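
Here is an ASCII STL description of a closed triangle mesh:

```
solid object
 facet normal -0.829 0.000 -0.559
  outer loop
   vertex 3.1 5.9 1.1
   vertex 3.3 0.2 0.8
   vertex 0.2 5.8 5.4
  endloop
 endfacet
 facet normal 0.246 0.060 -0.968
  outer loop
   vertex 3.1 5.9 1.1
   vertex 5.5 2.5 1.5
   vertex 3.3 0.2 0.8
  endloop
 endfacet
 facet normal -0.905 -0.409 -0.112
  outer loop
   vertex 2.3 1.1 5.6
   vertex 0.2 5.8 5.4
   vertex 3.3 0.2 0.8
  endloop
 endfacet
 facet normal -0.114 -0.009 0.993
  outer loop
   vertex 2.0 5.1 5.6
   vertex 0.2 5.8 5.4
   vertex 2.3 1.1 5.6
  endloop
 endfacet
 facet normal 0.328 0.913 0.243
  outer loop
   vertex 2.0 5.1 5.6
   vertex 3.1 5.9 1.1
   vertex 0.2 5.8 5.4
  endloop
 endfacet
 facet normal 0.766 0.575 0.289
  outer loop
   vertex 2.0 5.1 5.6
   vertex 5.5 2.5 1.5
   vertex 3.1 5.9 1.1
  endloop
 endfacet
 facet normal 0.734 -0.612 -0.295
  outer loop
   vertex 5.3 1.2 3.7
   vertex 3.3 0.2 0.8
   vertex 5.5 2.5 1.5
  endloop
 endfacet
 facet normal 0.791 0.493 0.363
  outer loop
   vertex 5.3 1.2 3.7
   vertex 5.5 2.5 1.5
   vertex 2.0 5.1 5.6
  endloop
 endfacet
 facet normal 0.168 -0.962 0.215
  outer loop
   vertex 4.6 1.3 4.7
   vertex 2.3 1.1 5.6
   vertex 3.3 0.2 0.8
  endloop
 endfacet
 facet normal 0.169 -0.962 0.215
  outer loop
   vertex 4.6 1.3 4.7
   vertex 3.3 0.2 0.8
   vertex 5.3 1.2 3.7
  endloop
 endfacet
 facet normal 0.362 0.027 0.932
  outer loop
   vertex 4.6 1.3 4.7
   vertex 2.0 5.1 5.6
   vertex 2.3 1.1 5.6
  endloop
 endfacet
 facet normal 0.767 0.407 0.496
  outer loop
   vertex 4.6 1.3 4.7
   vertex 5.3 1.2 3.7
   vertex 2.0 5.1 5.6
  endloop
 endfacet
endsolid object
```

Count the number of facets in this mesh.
12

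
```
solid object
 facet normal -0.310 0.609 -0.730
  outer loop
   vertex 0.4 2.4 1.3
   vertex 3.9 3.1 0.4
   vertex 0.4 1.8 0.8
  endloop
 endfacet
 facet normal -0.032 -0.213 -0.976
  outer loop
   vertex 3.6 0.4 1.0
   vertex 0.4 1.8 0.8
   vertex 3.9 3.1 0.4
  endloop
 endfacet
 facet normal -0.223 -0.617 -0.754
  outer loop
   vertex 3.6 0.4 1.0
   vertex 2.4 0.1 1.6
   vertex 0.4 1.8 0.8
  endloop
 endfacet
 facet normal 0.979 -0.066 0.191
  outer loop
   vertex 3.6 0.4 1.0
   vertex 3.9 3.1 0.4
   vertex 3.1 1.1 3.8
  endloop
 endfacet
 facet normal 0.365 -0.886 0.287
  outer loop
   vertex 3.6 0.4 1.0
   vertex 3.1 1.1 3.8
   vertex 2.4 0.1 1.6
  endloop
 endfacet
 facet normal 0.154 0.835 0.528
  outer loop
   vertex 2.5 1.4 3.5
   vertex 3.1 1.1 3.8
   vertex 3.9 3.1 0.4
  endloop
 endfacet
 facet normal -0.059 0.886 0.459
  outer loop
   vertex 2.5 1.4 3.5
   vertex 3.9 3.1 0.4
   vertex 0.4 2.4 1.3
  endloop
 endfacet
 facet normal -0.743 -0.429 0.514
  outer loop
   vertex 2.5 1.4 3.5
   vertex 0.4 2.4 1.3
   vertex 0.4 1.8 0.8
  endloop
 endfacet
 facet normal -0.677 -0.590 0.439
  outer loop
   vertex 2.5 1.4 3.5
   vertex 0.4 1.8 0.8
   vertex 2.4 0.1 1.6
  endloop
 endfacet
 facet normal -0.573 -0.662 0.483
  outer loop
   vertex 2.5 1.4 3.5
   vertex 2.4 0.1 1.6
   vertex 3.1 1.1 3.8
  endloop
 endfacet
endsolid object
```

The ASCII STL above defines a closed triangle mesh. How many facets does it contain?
10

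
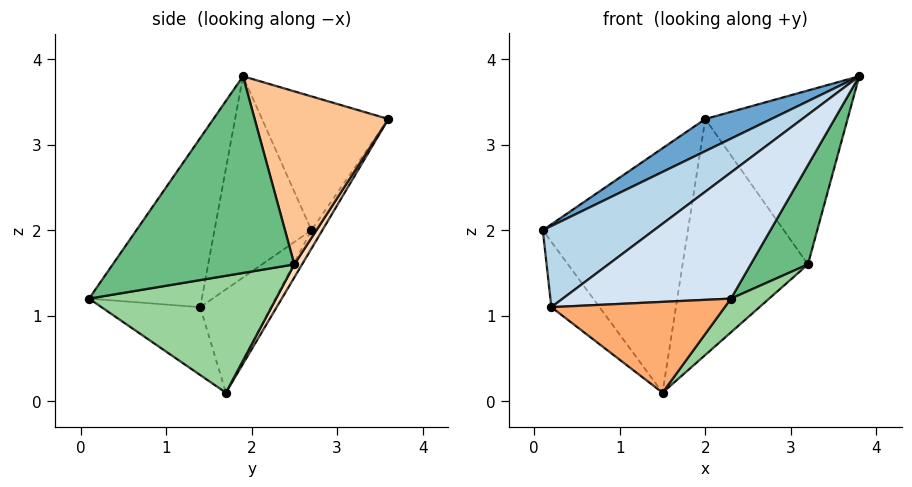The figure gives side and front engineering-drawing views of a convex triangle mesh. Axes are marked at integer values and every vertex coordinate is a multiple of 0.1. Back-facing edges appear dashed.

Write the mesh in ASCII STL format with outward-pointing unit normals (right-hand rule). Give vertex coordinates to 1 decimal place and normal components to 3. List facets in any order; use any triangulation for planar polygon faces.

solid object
 facet normal -0.466 -0.244 0.850
  outer loop
   vertex 2.0 3.6 3.3
   vertex 0.1 2.7 2.0
   vertex 3.8 1.9 3.8
  endloop
 endfacet
 facet normal -0.065 0.862 -0.502
  outer loop
   vertex 2.0 3.6 3.3
   vertex 1.5 1.7 0.1
   vertex 0.1 2.7 2.0
  endloop
 endfacet
 facet normal -0.461 -0.529 0.713
  outer loop
   vertex 0.2 1.4 1.1
   vertex 3.8 1.9 3.8
   vertex 0.1 2.7 2.0
  endloop
 endfacet
 facet normal -0.415 -0.619 0.667
  outer loop
   vertex 0.2 1.4 1.1
   vertex 2.3 0.1 1.2
   vertex 3.8 1.9 3.8
  endloop
 endfacet
 facet normal -0.613 0.418 -0.671
  outer loop
   vertex 0.2 1.4 1.1
   vertex 0.1 2.7 2.0
   vertex 1.5 1.7 0.1
  endloop
 endfacet
 facet normal -0.367 -0.645 -0.671
  outer loop
   vertex 0.2 1.4 1.1
   vertex 1.5 1.7 0.1
   vertex 2.3 0.1 1.2
  endloop
 endfacet
 facet normal 0.685 0.729 0.012
  outer loop
   vertex 3.2 2.5 1.6
   vertex 2.0 3.6 3.3
   vertex 3.8 1.9 3.8
  endloop
 endfacet
 facet normal 0.053 0.855 -0.516
  outer loop
   vertex 3.2 2.5 1.6
   vertex 1.5 1.7 0.1
   vertex 2.0 3.6 3.3
  endloop
 endfacet
 facet normal 0.902 -0.284 -0.324
  outer loop
   vertex 3.2 2.5 1.6
   vertex 3.8 1.9 3.8
   vertex 2.3 0.1 1.2
  endloop
 endfacet
 facet normal 0.692 -0.141 -0.708
  outer loop
   vertex 3.2 2.5 1.6
   vertex 2.3 0.1 1.2
   vertex 1.5 1.7 0.1
  endloop
 endfacet
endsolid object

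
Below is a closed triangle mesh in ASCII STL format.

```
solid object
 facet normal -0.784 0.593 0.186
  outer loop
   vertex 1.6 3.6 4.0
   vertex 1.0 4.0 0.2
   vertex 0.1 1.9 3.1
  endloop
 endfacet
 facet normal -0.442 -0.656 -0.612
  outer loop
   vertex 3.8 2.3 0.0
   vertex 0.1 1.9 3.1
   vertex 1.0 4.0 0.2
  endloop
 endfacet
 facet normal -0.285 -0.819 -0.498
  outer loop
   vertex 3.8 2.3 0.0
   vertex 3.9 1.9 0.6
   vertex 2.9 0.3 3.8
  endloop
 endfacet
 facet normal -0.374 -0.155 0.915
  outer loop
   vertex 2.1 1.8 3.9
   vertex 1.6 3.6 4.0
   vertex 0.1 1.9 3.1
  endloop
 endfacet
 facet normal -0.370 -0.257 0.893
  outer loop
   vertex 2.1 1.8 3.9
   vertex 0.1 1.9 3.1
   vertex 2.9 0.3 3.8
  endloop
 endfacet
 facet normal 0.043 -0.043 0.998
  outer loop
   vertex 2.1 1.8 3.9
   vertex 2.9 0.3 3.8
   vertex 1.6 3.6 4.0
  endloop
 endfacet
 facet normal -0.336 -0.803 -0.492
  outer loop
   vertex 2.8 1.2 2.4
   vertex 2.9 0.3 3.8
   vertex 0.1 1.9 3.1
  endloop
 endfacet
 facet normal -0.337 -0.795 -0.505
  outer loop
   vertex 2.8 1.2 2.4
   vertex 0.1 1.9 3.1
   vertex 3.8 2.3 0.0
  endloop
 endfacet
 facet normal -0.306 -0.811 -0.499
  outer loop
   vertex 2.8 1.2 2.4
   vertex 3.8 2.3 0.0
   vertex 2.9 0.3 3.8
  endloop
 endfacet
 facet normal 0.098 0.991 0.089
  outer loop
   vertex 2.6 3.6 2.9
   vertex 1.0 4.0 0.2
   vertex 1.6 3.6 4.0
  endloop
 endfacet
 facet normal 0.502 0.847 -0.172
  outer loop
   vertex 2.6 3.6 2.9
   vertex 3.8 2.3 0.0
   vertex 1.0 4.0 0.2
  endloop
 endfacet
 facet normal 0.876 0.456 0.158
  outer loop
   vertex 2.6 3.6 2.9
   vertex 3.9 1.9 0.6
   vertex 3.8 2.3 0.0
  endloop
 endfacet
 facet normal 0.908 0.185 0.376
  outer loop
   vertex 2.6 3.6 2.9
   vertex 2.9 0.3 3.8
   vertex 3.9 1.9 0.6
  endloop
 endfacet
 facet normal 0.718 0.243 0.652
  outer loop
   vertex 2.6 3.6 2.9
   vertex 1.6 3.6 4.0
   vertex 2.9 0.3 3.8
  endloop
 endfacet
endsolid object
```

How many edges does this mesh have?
21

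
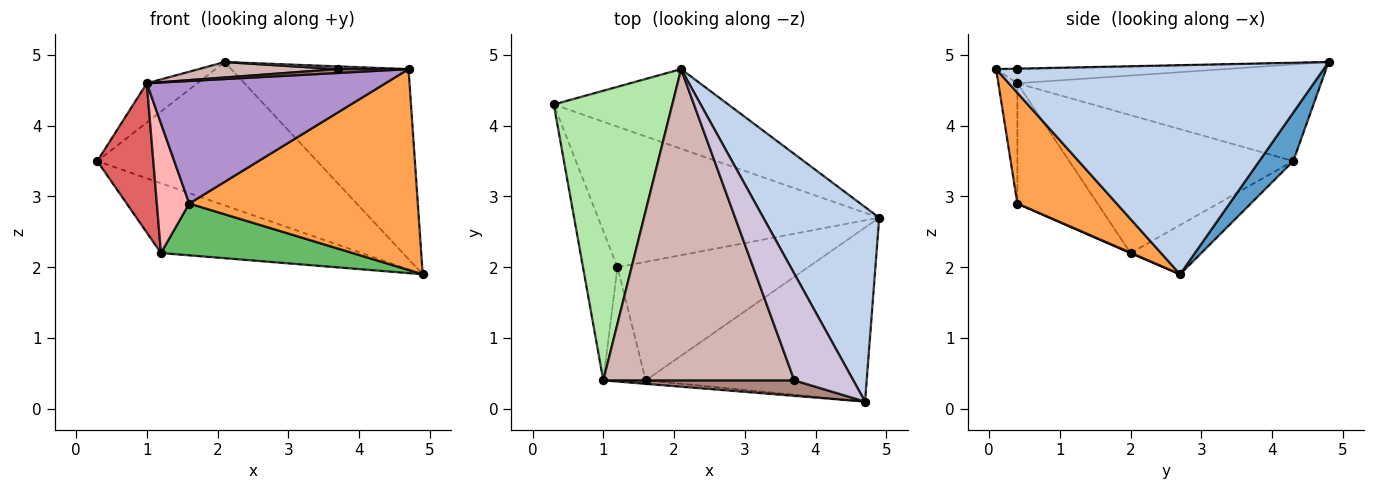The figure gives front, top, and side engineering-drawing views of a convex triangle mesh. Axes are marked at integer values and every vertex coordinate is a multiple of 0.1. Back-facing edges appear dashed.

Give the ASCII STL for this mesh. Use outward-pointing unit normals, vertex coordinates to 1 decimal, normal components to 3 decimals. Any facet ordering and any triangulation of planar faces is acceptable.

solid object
 facet normal 0.134 0.866 -0.481
  outer loop
   vertex 2.1 4.8 4.9
   vertex 4.9 2.7 1.9
   vertex 0.3 4.3 3.5
  endloop
 endfacet
 facet normal 0.790 0.428 0.438
  outer loop
   vertex 2.1 4.8 4.9
   vertex 4.7 0.1 4.8
   vertex 4.9 2.7 1.9
  endloop
 endfacet
 facet normal 0.312 -0.718 -0.622
  outer loop
   vertex 1.6 0.4 2.9
   vertex 4.9 2.7 1.9
   vertex 4.7 0.1 4.8
  endloop
 endfacet
 facet normal -0.155 0.439 -0.885
  outer loop
   vertex 1.2 2.0 2.2
   vertex 0.3 4.3 3.5
   vertex 4.9 2.7 1.9
  endloop
 endfacet
 facet normal 0.001 -0.401 -0.916
  outer loop
   vertex 1.2 2.0 2.2
   vertex 4.9 2.7 1.9
   vertex 1.6 0.4 2.9
  endloop
 endfacet
 facet normal -0.629 0.105 0.771
  outer loop
   vertex 1.0 0.4 4.6
   vertex 2.1 4.8 4.9
   vertex 0.3 4.3 3.5
  endloop
 endfacet
 facet normal -0.943 -0.236 -0.236
  outer loop
   vertex 1.0 0.4 4.6
   vertex 0.3 4.3 3.5
   vertex 1.2 2.0 2.2
  endloop
 endfacet
 facet normal -0.881 -0.356 -0.311
  outer loop
   vertex 1.0 0.4 4.6
   vertex 1.2 2.0 2.2
   vertex 1.6 0.4 2.9
  endloop
 endfacet
 facet normal -0.079 -0.996 -0.028
  outer loop
   vertex 1.0 0.4 4.6
   vertex 1.6 0.4 2.9
   vertex 4.7 0.1 4.8
  endloop
 endfacet
 facet normal -0.008 -0.026 1.000
  outer loop
   vertex 3.7 0.4 4.8
   vertex 4.7 0.1 4.8
   vertex 2.1 4.8 4.9
  endloop
 endfacet
 facet normal -0.072 -0.239 0.968
  outer loop
   vertex 3.7 0.4 4.8
   vertex 1.0 0.4 4.6
   vertex 4.7 0.1 4.8
  endloop
 endfacet
 facet normal -0.074 -0.049 0.996
  outer loop
   vertex 3.7 0.4 4.8
   vertex 2.1 4.8 4.9
   vertex 1.0 0.4 4.6
  endloop
 endfacet
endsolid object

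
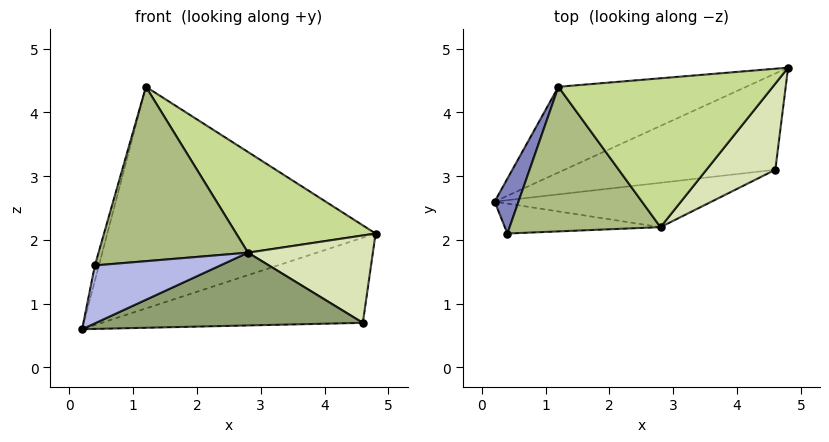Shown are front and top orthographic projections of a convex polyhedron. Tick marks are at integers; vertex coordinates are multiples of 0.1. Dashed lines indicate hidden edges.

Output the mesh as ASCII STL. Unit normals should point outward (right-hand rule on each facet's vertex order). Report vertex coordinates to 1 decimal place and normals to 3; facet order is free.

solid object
 facet normal -0.295 0.891 -0.345
  outer loop
   vertex 1.2 4.4 4.4
   vertex 4.8 4.7 2.1
   vertex 0.2 2.6 0.6
  endloop
 endfacet
 facet normal -0.972 0.063 0.226
  outer loop
   vertex 0.4 2.1 1.6
   vertex 1.2 4.4 4.4
   vertex 0.2 2.6 0.6
  endloop
 endfacet
 facet normal -0.058 0.661 -0.748
  outer loop
   vertex 4.6 3.1 0.7
   vertex 0.2 2.6 0.6
   vertex 4.8 4.7 2.1
  endloop
 endfacet
 facet normal 0.075 -0.886 -0.458
  outer loop
   vertex 2.8 2.2 1.8
   vertex 0.4 2.1 1.6
   vertex 0.2 2.6 0.6
  endloop
 endfacet
 facet normal 0.108 -0.849 -0.517
  outer loop
   vertex 2.8 2.2 1.8
   vertex 0.2 2.6 0.6
   vertex 4.6 3.1 0.7
  endloop
 endfacet
 facet normal -0.021 -0.770 0.638
  outer loop
   vertex 2.8 2.2 1.8
   vertex 1.2 4.4 4.4
   vertex 0.4 2.1 1.6
  endloop
 endfacet
 facet normal 0.499 -0.485 0.718
  outer loop
   vertex 2.8 2.2 1.8
   vertex 4.8 4.7 2.1
   vertex 1.2 4.4 4.4
  endloop
 endfacet
 facet normal 0.618 -0.560 0.552
  outer loop
   vertex 2.8 2.2 1.8
   vertex 4.6 3.1 0.7
   vertex 4.8 4.7 2.1
  endloop
 endfacet
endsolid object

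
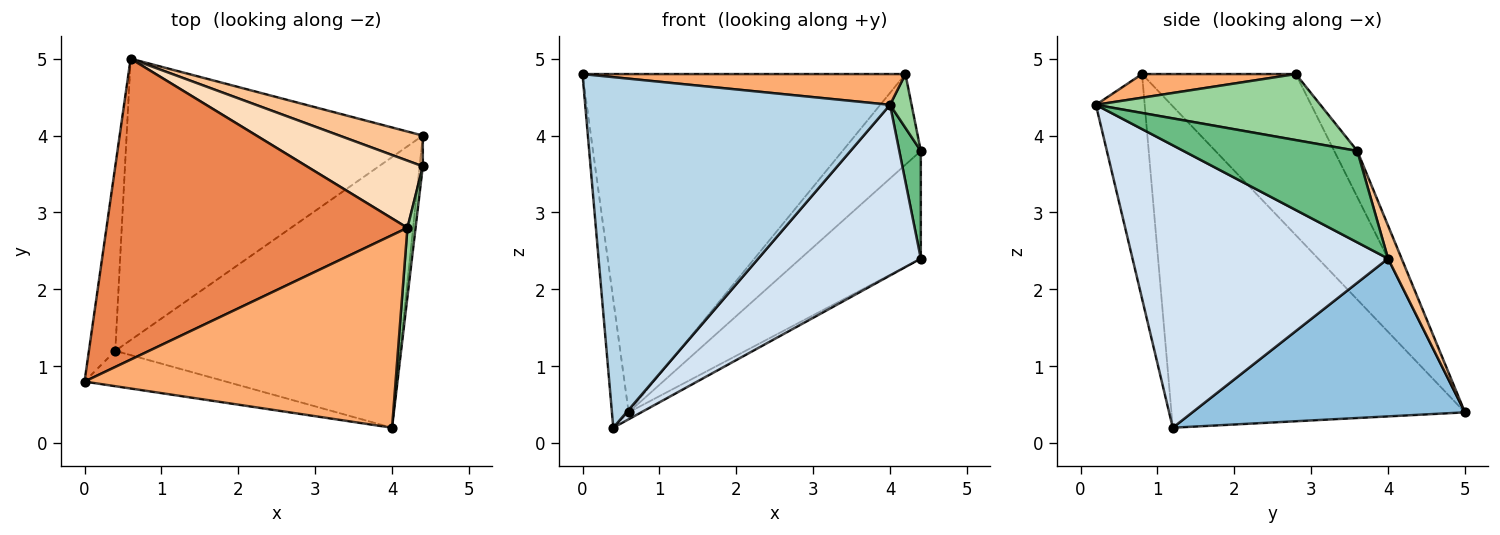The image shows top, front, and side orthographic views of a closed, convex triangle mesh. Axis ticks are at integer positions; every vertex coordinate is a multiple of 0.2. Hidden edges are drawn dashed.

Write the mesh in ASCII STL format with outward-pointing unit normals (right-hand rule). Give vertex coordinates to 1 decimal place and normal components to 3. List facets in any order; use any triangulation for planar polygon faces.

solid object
 facet normal -0.995 0.057 -0.082
  outer loop
   vertex 0.4 1.2 0.2
   vertex 0.0 0.8 4.8
   vertex 0.6 5.0 0.4
  endloop
 endfacet
 facet normal 0.470 0.022 -0.882
  outer loop
   vertex 0.4 1.2 0.2
   vertex 0.6 5.0 0.4
   vertex 4.4 4.0 2.4
  endloop
 endfacet
 facet normal -0.157 -0.983 -0.099
  outer loop
   vertex 4.0 0.2 4.4
   vertex 0.0 0.8 4.8
   vertex 0.4 1.2 0.2
  endloop
 endfacet
 facet normal 0.643 -0.409 -0.648
  outer loop
   vertex 4.0 0.2 4.4
   vertex 0.4 1.2 0.2
   vertex 4.4 4.0 2.4
  endloop
 endfacet
 facet normal -0.335 0.704 0.626
  outer loop
   vertex 4.2 2.8 4.8
   vertex 0.6 5.0 0.4
   vertex 0.0 0.8 4.8
  endloop
 endfacet
 facet normal 0.075 -0.157 0.985
  outer loop
   vertex 4.2 2.8 4.8
   vertex 0.0 0.8 4.8
   vertex 4.0 0.2 4.4
  endloop
 endfacet
 facet normal 0.108 0.956 0.273
  outer loop
   vertex 4.4 3.6 3.8
   vertex 4.4 4.0 2.4
   vertex 0.6 5.0 0.4
  endloop
 endfacet
 facet normal -0.230 0.782 0.579
  outer loop
   vertex 4.4 3.6 3.8
   vertex 0.6 5.0 0.4
   vertex 4.2 2.8 4.8
  endloop
 endfacet
 facet normal 0.992 -0.123 -0.035
  outer loop
   vertex 4.4 3.6 3.8
   vertex 4.0 0.2 4.4
   vertex 4.4 4.0 2.4
  endloop
 endfacet
 facet normal 0.988 -0.095 0.122
  outer loop
   vertex 4.4 3.6 3.8
   vertex 4.2 2.8 4.8
   vertex 4.0 0.2 4.4
  endloop
 endfacet
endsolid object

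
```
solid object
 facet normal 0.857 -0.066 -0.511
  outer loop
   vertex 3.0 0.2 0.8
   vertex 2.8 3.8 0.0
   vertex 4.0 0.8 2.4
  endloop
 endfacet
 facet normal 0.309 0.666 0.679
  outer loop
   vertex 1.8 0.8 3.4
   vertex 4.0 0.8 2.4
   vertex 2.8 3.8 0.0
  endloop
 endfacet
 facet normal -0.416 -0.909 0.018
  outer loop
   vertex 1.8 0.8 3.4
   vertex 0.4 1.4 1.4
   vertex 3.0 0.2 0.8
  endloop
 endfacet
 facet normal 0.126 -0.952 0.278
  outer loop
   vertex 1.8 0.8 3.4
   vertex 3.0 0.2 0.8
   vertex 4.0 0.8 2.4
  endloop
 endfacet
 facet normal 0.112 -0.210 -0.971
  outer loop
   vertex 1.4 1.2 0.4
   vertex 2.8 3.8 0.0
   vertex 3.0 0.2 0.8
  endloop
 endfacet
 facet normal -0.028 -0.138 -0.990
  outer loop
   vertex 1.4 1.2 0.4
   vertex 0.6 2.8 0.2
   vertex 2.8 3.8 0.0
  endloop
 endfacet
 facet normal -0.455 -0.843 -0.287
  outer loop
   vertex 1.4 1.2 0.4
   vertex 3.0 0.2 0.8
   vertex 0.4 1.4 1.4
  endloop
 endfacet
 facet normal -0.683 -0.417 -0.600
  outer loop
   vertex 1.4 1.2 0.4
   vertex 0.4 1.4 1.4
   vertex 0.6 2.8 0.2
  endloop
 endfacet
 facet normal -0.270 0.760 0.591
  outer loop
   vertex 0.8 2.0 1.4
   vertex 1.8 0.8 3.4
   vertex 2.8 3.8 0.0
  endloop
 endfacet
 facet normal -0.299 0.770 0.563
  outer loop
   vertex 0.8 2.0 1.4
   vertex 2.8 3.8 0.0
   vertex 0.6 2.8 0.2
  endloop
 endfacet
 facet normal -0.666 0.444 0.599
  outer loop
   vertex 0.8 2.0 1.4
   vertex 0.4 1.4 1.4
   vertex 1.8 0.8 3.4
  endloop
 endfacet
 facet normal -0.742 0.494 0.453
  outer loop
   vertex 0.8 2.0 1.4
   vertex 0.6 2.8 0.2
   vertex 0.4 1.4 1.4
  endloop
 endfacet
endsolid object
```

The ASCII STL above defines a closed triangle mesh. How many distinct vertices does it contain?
8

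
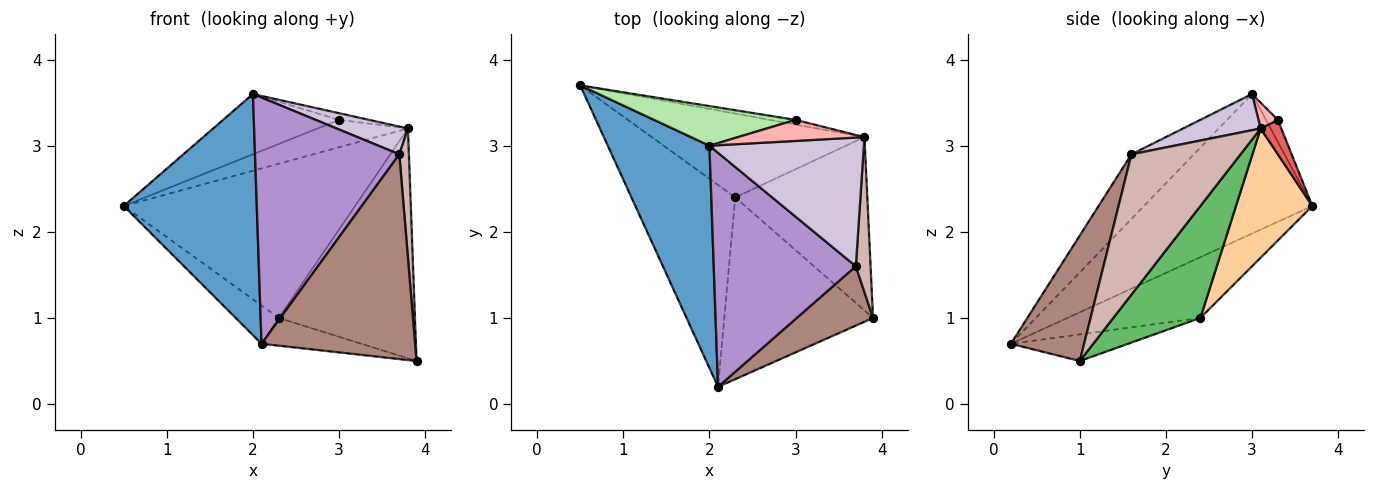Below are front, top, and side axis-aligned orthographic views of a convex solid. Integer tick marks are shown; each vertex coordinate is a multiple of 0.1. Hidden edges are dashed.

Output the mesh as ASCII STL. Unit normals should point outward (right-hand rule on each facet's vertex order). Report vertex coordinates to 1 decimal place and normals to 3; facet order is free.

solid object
 facet normal -0.681 -0.538 0.496
  outer loop
   vertex 2.0 3.0 3.6
   vertex 0.5 3.7 2.3
   vertex 2.1 0.2 0.7
  endloop
 endfacet
 facet normal -0.499 0.161 -0.852
  outer loop
   vertex 2.3 2.4 1.0
   vertex 2.1 0.2 0.7
   vertex 0.5 3.7 2.3
  endloop
 endfacet
 facet normal -0.174 0.149 -0.973
  outer loop
   vertex 2.3 2.4 1.0
   vertex 3.9 1.0 0.5
   vertex 2.1 0.2 0.7
  endloop
 endfacet
 facet normal 0.278 0.844 -0.458
  outer loop
   vertex 2.3 2.4 1.0
   vertex 0.5 3.7 2.3
   vertex 3.8 3.1 3.2
  endloop
 endfacet
 facet normal 0.455 0.711 -0.536
  outer loop
   vertex 2.3 2.4 1.0
   vertex 3.8 3.1 3.2
   vertex 3.9 1.0 0.5
  endloop
 endfacet
 facet normal -0.086 0.833 0.547
  outer loop
   vertex 3.0 3.3 3.3
   vertex 0.5 3.7 2.3
   vertex 2.0 3.0 3.6
  endloop
 endfacet
 facet normal 0.220 0.962 -0.165
  outer loop
   vertex 3.0 3.3 3.3
   vertex 3.8 3.1 3.2
   vertex 0.5 3.7 2.3
  endloop
 endfacet
 facet normal 0.191 0.298 0.935
  outer loop
   vertex 3.0 3.3 3.3
   vertex 2.0 3.0 3.6
   vertex 3.8 3.1 3.2
  endloop
 endfacet
 facet normal -0.299 -0.692 0.657
  outer loop
   vertex 3.7 1.6 2.9
   vertex 2.0 3.0 3.6
   vertex 2.1 0.2 0.7
  endloop
 endfacet
 facet normal 0.223 -0.205 0.953
  outer loop
   vertex 3.7 1.6 2.9
   vertex 3.8 3.1 3.2
   vertex 2.0 3.0 3.6
  endloop
 endfacet
 facet normal 0.416 -0.873 0.253
  outer loop
   vertex 3.7 1.6 2.9
   vertex 2.1 0.2 0.7
   vertex 3.9 1.0 0.5
  endloop
 endfacet
 facet normal 0.991 -0.087 0.104
  outer loop
   vertex 3.7 1.6 2.9
   vertex 3.9 1.0 0.5
   vertex 3.8 3.1 3.2
  endloop
 endfacet
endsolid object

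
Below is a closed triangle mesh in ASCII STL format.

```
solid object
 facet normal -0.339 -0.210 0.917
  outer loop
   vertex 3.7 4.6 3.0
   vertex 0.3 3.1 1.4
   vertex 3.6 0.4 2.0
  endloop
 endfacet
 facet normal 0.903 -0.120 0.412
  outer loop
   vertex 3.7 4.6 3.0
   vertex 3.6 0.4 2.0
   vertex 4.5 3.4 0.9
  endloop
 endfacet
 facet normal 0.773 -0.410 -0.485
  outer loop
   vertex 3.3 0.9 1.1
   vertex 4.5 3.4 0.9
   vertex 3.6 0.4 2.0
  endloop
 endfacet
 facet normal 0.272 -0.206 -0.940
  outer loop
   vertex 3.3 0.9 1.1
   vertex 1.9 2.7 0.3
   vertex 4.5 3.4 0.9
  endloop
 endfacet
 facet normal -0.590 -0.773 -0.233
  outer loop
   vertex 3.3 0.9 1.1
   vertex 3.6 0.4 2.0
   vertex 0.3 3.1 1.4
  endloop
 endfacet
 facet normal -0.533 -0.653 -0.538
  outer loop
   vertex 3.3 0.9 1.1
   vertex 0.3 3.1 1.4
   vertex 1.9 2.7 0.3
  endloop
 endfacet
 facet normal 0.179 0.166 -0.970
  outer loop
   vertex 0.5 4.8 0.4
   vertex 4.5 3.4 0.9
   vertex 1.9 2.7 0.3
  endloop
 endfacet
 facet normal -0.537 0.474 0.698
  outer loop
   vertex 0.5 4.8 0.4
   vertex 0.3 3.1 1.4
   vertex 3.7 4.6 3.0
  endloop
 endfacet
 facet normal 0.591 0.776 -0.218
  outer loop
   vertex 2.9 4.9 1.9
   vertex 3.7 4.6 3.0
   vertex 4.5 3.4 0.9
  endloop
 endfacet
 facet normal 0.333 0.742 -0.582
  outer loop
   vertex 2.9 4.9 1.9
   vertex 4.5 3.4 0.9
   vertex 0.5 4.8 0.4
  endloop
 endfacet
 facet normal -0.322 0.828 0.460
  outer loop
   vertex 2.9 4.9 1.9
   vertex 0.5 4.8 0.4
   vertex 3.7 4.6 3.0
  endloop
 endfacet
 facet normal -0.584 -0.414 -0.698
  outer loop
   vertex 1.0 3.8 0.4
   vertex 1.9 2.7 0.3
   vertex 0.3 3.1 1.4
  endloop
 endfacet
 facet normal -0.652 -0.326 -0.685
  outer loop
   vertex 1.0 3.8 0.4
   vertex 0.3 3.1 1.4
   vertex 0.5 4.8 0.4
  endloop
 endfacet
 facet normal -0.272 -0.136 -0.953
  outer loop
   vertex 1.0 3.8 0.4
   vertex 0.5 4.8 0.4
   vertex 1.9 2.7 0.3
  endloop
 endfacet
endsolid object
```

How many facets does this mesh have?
14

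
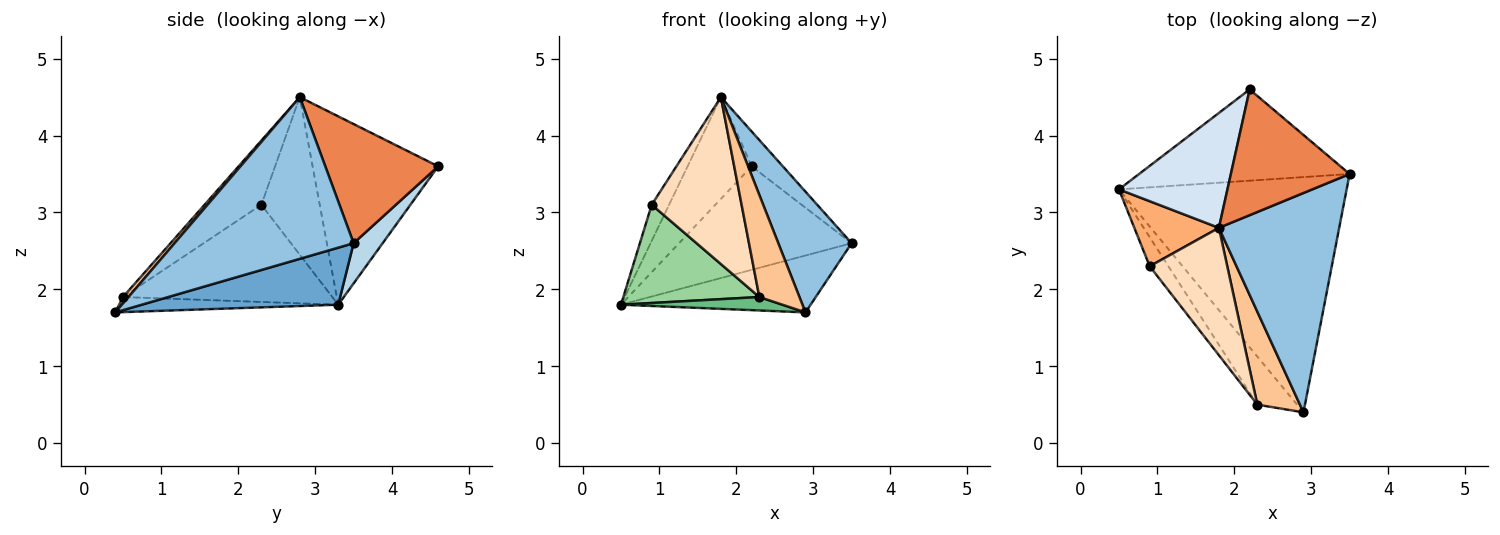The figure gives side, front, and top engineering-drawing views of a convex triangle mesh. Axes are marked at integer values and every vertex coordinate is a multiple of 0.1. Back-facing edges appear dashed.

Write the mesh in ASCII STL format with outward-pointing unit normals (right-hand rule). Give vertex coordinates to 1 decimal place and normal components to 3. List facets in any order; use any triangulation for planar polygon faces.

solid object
 facet normal 0.237 0.228 -0.944
  outer loop
   vertex 2.9 0.4 1.7
   vertex 0.5 3.3 1.8
   vertex 3.5 3.5 2.6
  endloop
 endfacet
 facet normal 0.762 -0.312 0.567
  outer loop
   vertex 1.8 2.8 4.5
   vertex 2.9 0.4 1.7
   vertex 3.5 3.5 2.6
  endloop
 endfacet
 facet normal 0.125 0.744 -0.656
  outer loop
   vertex 2.2 4.6 3.6
   vertex 3.5 3.5 2.6
   vertex 0.5 3.3 1.8
  endloop
 endfacet
 facet normal -0.793 0.404 0.456
  outer loop
   vertex 2.2 4.6 3.6
   vertex 0.5 3.3 1.8
   vertex 1.8 2.8 4.5
  endloop
 endfacet
 facet normal 0.695 0.192 0.693
  outer loop
   vertex 2.2 4.6 3.6
   vertex 1.8 2.8 4.5
   vertex 3.5 3.5 2.6
  endloop
 endfacet
 facet normal -0.852 0.254 0.457
  outer loop
   vertex 0.9 2.3 3.1
   vertex 1.8 2.8 4.5
   vertex 0.5 3.3 1.8
  endloop
 endfacet
 facet normal 0.101 -0.735 0.670
  outer loop
   vertex 2.3 0.5 1.9
   vertex 2.9 0.4 1.7
   vertex 1.8 2.8 4.5
  endloop
 endfacet
 facet normal -0.449 -0.710 0.542
  outer loop
   vertex 2.3 0.5 1.9
   vertex 1.8 2.8 4.5
   vertex 0.9 2.3 3.1
  endloop
 endfacet
 facet normal -0.344 -0.253 -0.904
  outer loop
   vertex 2.3 0.5 1.9
   vertex 0.5 3.3 1.8
   vertex 2.9 0.4 1.7
  endloop
 endfacet
 facet normal -0.828 -0.538 -0.159
  outer loop
   vertex 2.3 0.5 1.9
   vertex 0.9 2.3 3.1
   vertex 0.5 3.3 1.8
  endloop
 endfacet
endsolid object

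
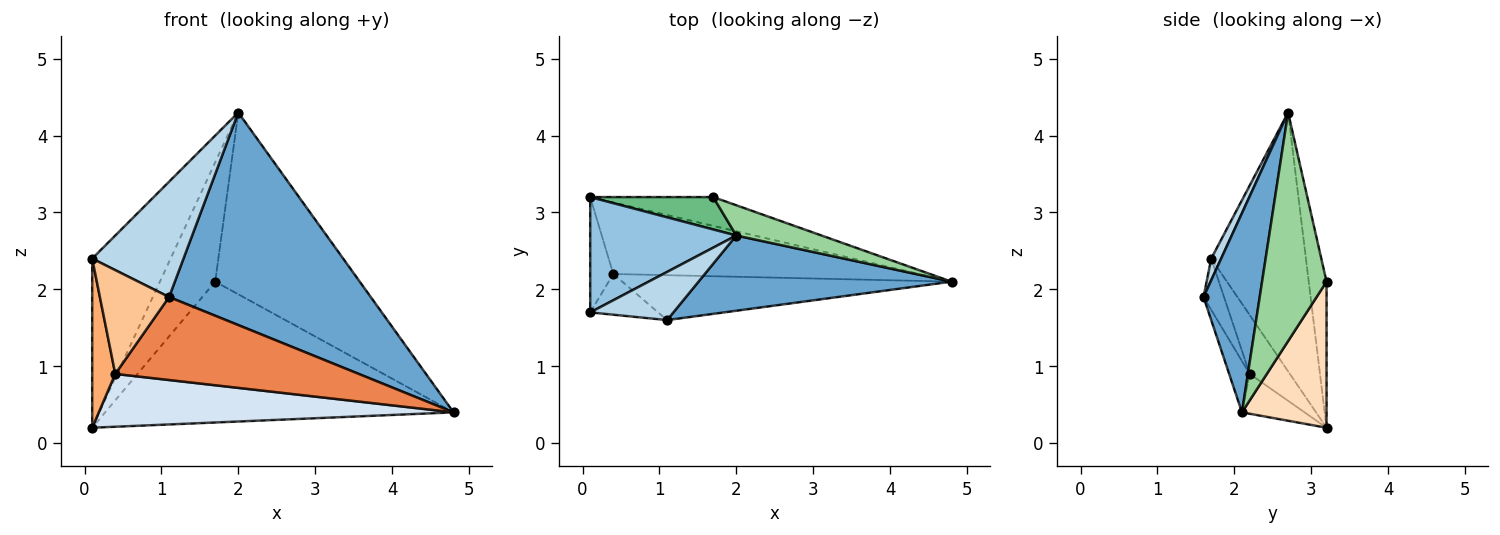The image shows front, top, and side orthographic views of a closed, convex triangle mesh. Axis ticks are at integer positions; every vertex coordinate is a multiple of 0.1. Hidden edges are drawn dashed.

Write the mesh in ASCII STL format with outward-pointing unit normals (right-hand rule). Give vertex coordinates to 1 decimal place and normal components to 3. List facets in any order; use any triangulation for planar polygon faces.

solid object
 facet normal 0.254 -0.912 0.323
  outer loop
   vertex 2.0 2.7 4.3
   vertex 1.1 1.6 1.9
   vertex 4.8 2.1 0.4
  endloop
 endfacet
 facet normal -0.706 0.585 0.399
  outer loop
   vertex 0.1 1.7 2.4
   vertex 2.0 2.7 4.3
   vertex 0.1 3.2 0.2
  endloop
 endfacet
 facet normal 0.100 -0.918 0.383
  outer loop
   vertex 0.1 1.7 2.4
   vertex 1.1 1.6 1.9
   vertex 2.0 2.7 4.3
  endloop
 endfacet
 facet normal -0.104 -0.591 -0.800
  outer loop
   vertex 0.4 2.2 0.9
   vertex 0.1 3.2 0.2
   vertex 4.8 2.1 0.4
  endloop
 endfacet
 facet normal -0.074 -0.877 -0.475
  outer loop
   vertex 0.4 2.2 0.9
   vertex 4.8 2.1 0.4
   vertex 1.1 1.6 1.9
  endloop
 endfacet
 facet normal -0.821 -0.471 -0.321
  outer loop
   vertex 0.4 2.2 0.9
   vertex 0.1 1.7 2.4
   vertex 0.1 3.2 0.2
  endloop
 endfacet
 facet normal -0.266 -0.897 -0.352
  outer loop
   vertex 0.4 2.2 0.9
   vertex 1.1 1.6 1.9
   vertex 0.1 1.7 2.4
  endloop
 endfacet
 facet normal 0.231 0.953 -0.195
  outer loop
   vertex 1.7 3.2 2.1
   vertex 4.8 2.1 0.4
   vertex 0.1 3.2 0.2
  endloop
 endfacet
 facet normal -0.297 0.922 0.250
  outer loop
   vertex 1.7 3.2 2.1
   vertex 0.1 3.2 0.2
   vertex 2.0 2.7 4.3
  endloop
 endfacet
 facet normal 0.403 0.903 0.150
  outer loop
   vertex 1.7 3.2 2.1
   vertex 2.0 2.7 4.3
   vertex 4.8 2.1 0.4
  endloop
 endfacet
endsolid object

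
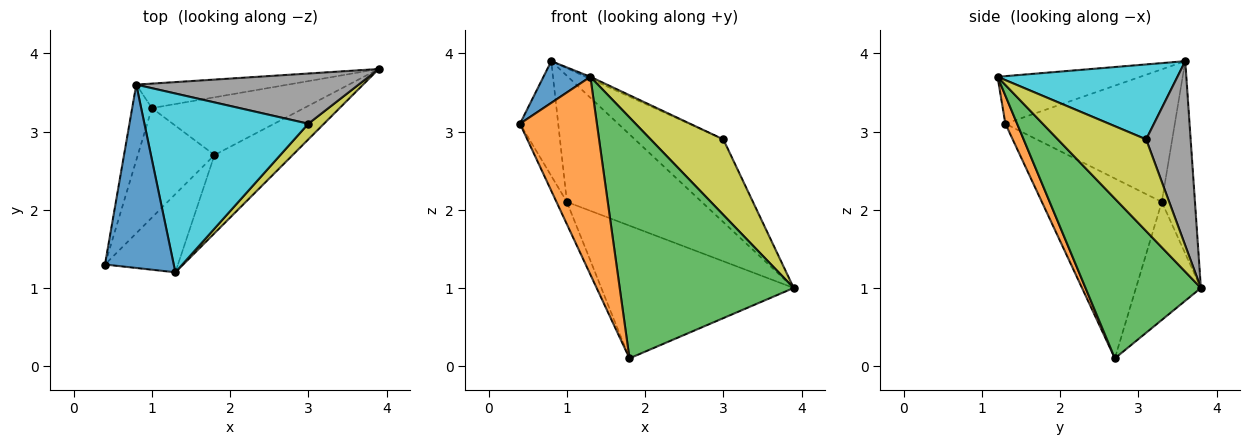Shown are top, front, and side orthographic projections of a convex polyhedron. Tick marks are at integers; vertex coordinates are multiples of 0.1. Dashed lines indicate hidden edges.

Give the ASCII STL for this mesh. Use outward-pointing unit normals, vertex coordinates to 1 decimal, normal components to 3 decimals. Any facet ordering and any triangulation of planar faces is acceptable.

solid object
 facet normal -0.559 -0.184 0.808
  outer loop
   vertex 1.3 1.2 3.7
   vertex 0.8 3.6 3.9
   vertex 0.4 1.3 3.1
  endloop
 endfacet
 facet normal 0.140 -0.921 -0.364
  outer loop
   vertex 1.3 1.2 3.7
   vertex 0.4 1.3 3.1
   vertex 1.8 2.7 0.1
  endloop
 endfacet
 facet normal 0.533 -0.805 -0.261
  outer loop
   vertex 1.3 1.2 3.7
   vertex 1.8 2.7 0.1
   vertex 3.9 3.8 1.0
  endloop
 endfacet
 facet normal -0.965 0.218 -0.144
  outer loop
   vertex 1.0 3.3 2.1
   vertex 0.4 1.3 3.1
   vertex 0.8 3.6 3.9
  endloop
 endfacet
 facet normal -0.917 0.080 -0.391
  outer loop
   vertex 1.0 3.3 2.1
   vertex 1.8 2.7 0.1
   vertex 0.4 1.3 3.1
  endloop
 endfacet
 facet normal -0.235 0.954 -0.185
  outer loop
   vertex 1.0 3.3 2.1
   vertex 0.8 3.6 3.9
   vertex 3.9 3.8 1.0
  endloop
 endfacet
 facet normal -0.296 0.876 -0.381
  outer loop
   vertex 1.0 3.3 2.1
   vertex 3.9 3.8 1.0
   vertex 1.8 2.7 0.1
  endloop
 endfacet
 facet normal 0.395 0.785 0.477
  outer loop
   vertex 3.0 3.1 2.9
   vertex 3.9 3.8 1.0
   vertex 0.8 3.6 3.9
  endloop
 endfacet
 facet normal 0.766 -0.630 0.131
  outer loop
   vertex 3.0 3.1 2.9
   vertex 1.3 1.2 3.7
   vertex 3.9 3.8 1.0
  endloop
 endfacet
 facet normal 0.416 0.011 0.909
  outer loop
   vertex 3.0 3.1 2.9
   vertex 0.8 3.6 3.9
   vertex 1.3 1.2 3.7
  endloop
 endfacet
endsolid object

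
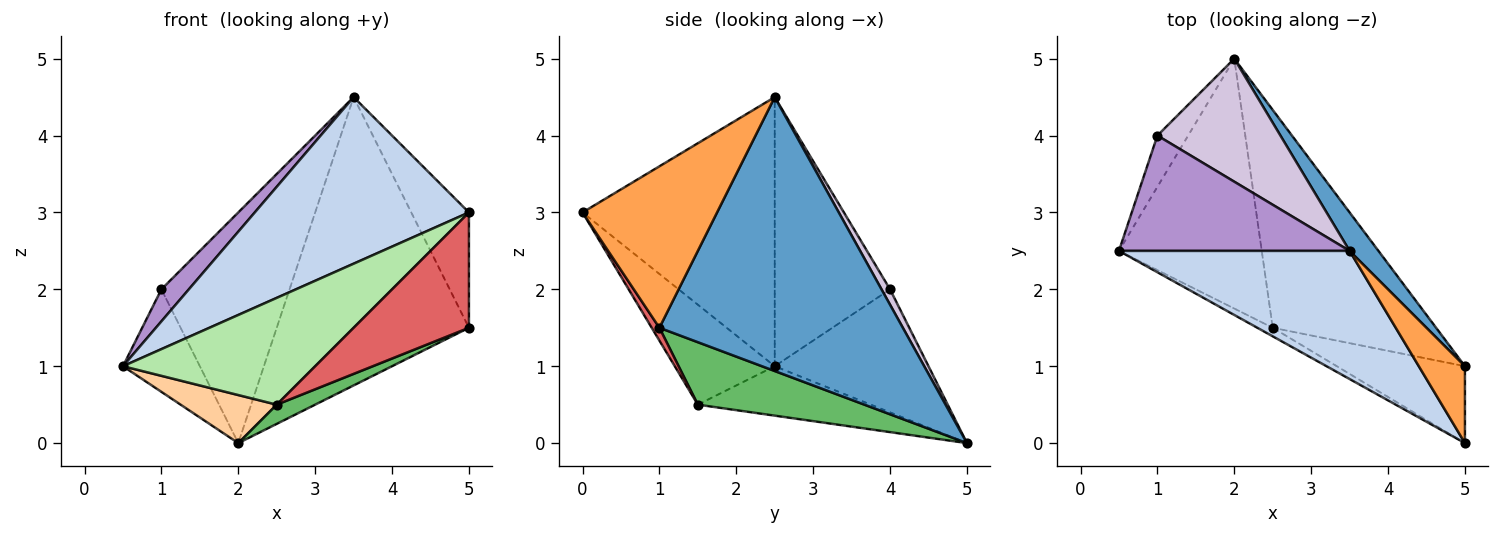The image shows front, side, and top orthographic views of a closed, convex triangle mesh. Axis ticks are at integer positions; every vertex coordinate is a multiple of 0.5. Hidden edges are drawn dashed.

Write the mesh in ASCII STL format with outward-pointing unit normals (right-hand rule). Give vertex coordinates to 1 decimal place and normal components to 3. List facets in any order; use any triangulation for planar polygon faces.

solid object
 facet normal 0.782 0.618 0.082
  outer loop
   vertex 3.5 2.5 4.5
   vertex 5.0 1.0 1.5
   vertex 2.0 5.0 0.0
  endloop
 endfacet
 facet normal -0.580 -0.646 0.497
  outer loop
   vertex 5.0 0.0 3.0
   vertex 3.5 2.5 4.5
   vertex 0.5 2.5 1.0
  endloop
 endfacet
 facet normal 0.889 0.381 0.254
  outer loop
   vertex 5.0 0.0 3.0
   vertex 5.0 1.0 1.5
   vertex 3.5 2.5 4.5
  endloop
 endfacet
 facet normal -0.322 -0.179 -0.930
  outer loop
   vertex 2.5 1.5 0.5
   vertex 0.5 2.5 1.0
   vertex 2.0 5.0 0.0
  endloop
 endfacet
 facet normal 0.356 -0.082 -0.931
  outer loop
   vertex 2.5 1.5 0.5
   vertex 2.0 5.0 0.0
   vertex 5.0 1.0 1.5
  endloop
 endfacet
 facet normal -0.460 -0.885 -0.071
  outer loop
   vertex 2.5 1.5 0.5
   vertex 5.0 0.0 3.0
   vertex 0.5 2.5 1.0
  endloop
 endfacet
 facet normal 0.055 -0.831 -0.554
  outer loop
   vertex 2.5 1.5 0.5
   vertex 5.0 1.0 1.5
   vertex 5.0 0.0 3.0
  endloop
 endfacet
 facet normal -0.873 0.436 -0.218
  outer loop
   vertex 1.0 4.0 2.0
   vertex 2.0 5.0 0.0
   vertex 0.5 2.5 1.0
  endloop
 endfacet
 facet normal -0.747 -0.178 0.640
  outer loop
   vertex 1.0 4.0 2.0
   vertex 0.5 2.5 1.0
   vertex 3.5 2.5 4.5
  endloop
 endfacet
 facet normal 0.059 0.881 0.470
  outer loop
   vertex 1.0 4.0 2.0
   vertex 3.5 2.5 4.5
   vertex 2.0 5.0 0.0
  endloop
 endfacet
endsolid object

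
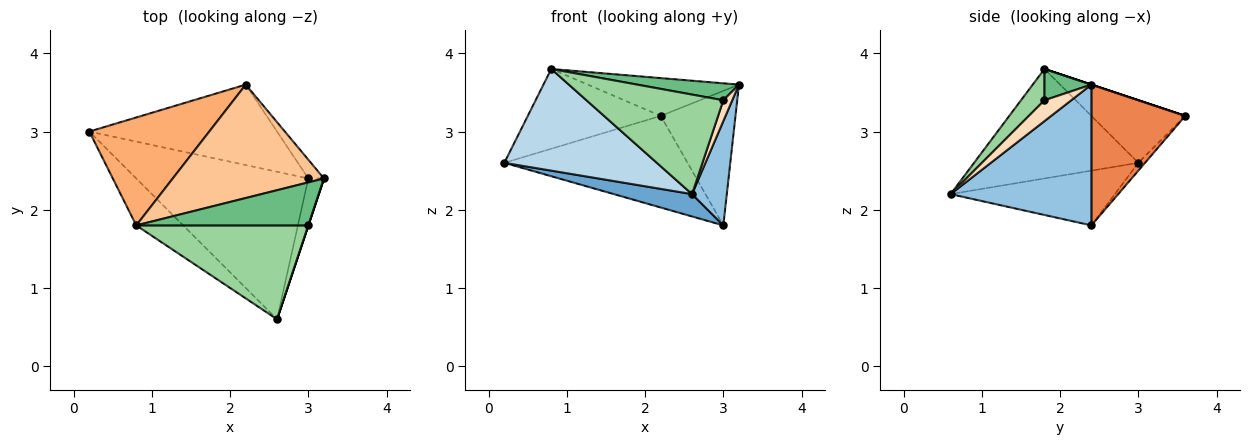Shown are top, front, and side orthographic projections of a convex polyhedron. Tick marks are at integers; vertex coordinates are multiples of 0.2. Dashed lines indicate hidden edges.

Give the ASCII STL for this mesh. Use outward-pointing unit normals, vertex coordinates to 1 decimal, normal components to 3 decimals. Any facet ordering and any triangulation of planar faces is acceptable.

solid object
 facet normal -0.300 -0.143 -0.943
  outer loop
   vertex 3.0 2.4 1.8
   vertex 2.6 0.6 2.2
   vertex 0.2 3.0 2.6
  endloop
 endfacet
 facet normal 0.965 -0.238 -0.107
  outer loop
   vertex 3.0 2.4 1.8
   vertex 3.2 2.4 3.6
   vertex 2.6 0.6 2.2
  endloop
 endfacet
 facet normal -0.699 -0.649 -0.300
  outer loop
   vertex 0.8 1.8 3.8
   vertex 0.2 3.0 2.6
   vertex 2.6 0.6 2.2
  endloop
 endfacet
 facet normal -0.027 0.751 -0.660
  outer loop
   vertex 2.2 3.6 3.2
   vertex 3.0 2.4 1.8
   vertex 0.2 3.0 2.6
  endloop
 endfacet
 facet normal 0.779 0.621 -0.087
  outer loop
   vertex 2.2 3.6 3.2
   vertex 3.2 2.4 3.6
   vertex 3.0 2.4 1.8
  endloop
 endfacet
 facet normal -0.387 0.548 0.742
  outer loop
   vertex 2.2 3.6 3.2
   vertex 0.2 3.0 2.6
   vertex 0.8 1.8 3.8
  endloop
 endfacet
 facet normal 0.000 0.316 0.949
  outer loop
   vertex 2.2 3.6 3.2
   vertex 0.8 1.8 3.8
   vertex 3.2 2.4 3.6
  endloop
 endfacet
 facet normal 0.949 -0.316 0.000
  outer loop
   vertex 3.0 1.8 3.4
   vertex 2.6 0.6 2.2
   vertex 3.2 2.4 3.6
  endloop
 endfacet
 facet normal 0.167 -0.361 0.917
  outer loop
   vertex 3.0 1.8 3.4
   vertex 3.2 2.4 3.6
   vertex 0.8 1.8 3.8
  endloop
 endfacet
 facet normal 0.124 -0.722 0.681
  outer loop
   vertex 3.0 1.8 3.4
   vertex 0.8 1.8 3.8
   vertex 2.6 0.6 2.2
  endloop
 endfacet
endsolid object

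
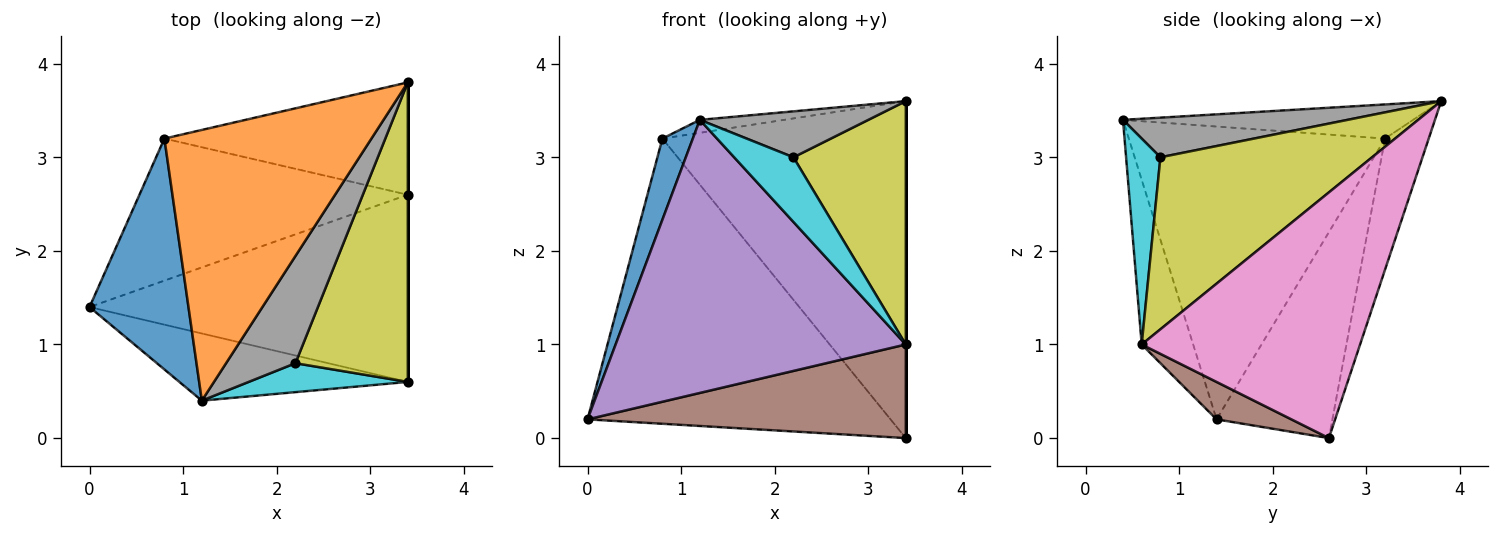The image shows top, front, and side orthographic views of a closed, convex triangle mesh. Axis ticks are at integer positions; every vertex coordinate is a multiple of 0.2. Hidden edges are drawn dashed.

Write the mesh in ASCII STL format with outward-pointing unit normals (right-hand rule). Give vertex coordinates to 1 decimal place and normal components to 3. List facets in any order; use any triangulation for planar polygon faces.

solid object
 facet normal -0.941 -0.112 0.318
  outer loop
   vertex 0.8 3.2 3.2
   vertex 0.0 1.4 0.2
   vertex 1.2 0.4 3.4
  endloop
 endfacet
 facet normal -0.163 0.047 0.986
  outer loop
   vertex 0.8 3.2 3.2
   vertex 1.2 0.4 3.4
   vertex 3.4 3.8 3.6
  endloop
 endfacet
 facet normal -0.324 0.847 -0.422
  outer loop
   vertex 0.8 3.2 3.2
   vertex 3.4 2.6 0.0
   vertex 0.0 1.4 0.2
  endloop
 endfacet
 facet normal -0.168 0.935 -0.312
  outer loop
   vertex 0.8 3.2 3.2
   vertex 3.4 3.8 3.6
   vertex 3.4 2.6 0.0
  endloop
 endfacet
 facet normal -0.170 -0.957 -0.235
  outer loop
   vertex 3.4 0.6 1.0
   vertex 1.2 0.4 3.4
   vertex 0.0 1.4 0.2
  endloop
 endfacet
 facet normal 0.105 -0.445 -0.890
  outer loop
   vertex 3.4 0.6 1.0
   vertex 0.0 1.4 0.2
   vertex 3.4 2.6 0.0
  endloop
 endfacet
 facet normal 1.000 0.000 0.000
  outer loop
   vertex 3.4 0.6 1.0
   vertex 3.4 2.6 0.0
   vertex 3.4 3.8 3.6
  endloop
 endfacet
 facet normal 0.465 -0.349 0.814
  outer loop
   vertex 2.2 0.8 3.0
   vertex 3.4 3.8 3.6
   vertex 1.2 0.4 3.4
  endloop
 endfacet
 facet normal 0.765 -0.406 0.500
  outer loop
   vertex 2.2 0.8 3.0
   vertex 3.4 0.6 1.0
   vertex 3.4 3.8 3.6
  endloop
 endfacet
 facet normal 0.467 -0.807 0.361
  outer loop
   vertex 2.2 0.8 3.0
   vertex 1.2 0.4 3.4
   vertex 3.4 0.6 1.0
  endloop
 endfacet
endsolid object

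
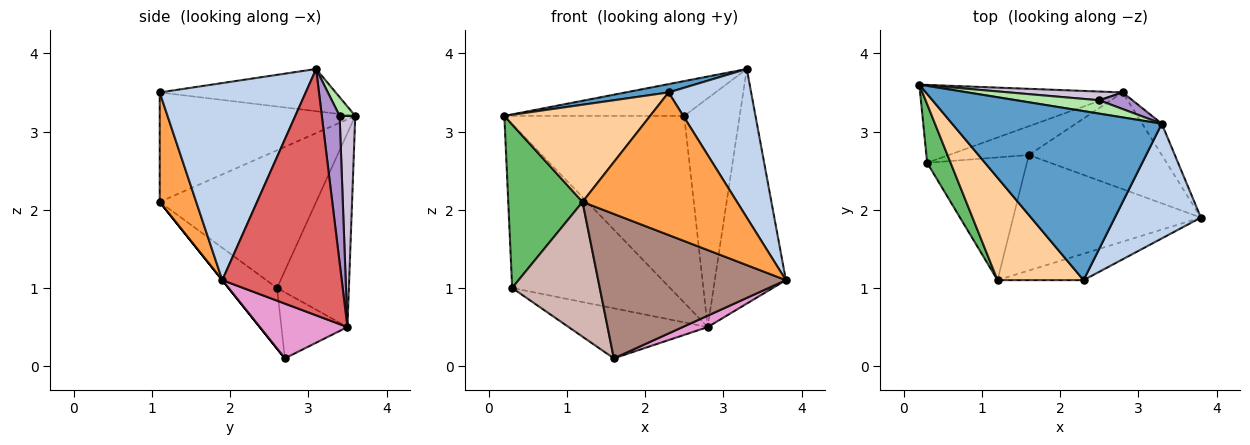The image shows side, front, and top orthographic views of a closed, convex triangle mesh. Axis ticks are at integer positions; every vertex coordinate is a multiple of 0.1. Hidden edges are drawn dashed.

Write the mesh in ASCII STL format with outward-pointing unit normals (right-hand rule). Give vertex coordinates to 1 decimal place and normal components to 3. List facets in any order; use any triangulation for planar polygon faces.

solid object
 facet normal -0.197 -0.048 0.979
  outer loop
   vertex 3.3 3.1 3.8
   vertex 0.2 3.6 3.2
   vertex 2.3 1.1 3.5
  endloop
 endfacet
 facet normal 0.814 -0.460 0.355
  outer loop
   vertex 3.3 3.1 3.8
   vertex 2.3 1.1 3.5
   vertex 3.8 1.9 1.1
  endloop
 endfacet
 facet normal 0.226 -0.958 -0.178
  outer loop
   vertex 1.2 1.1 2.1
   vertex 3.8 1.9 1.1
   vertex 2.3 1.1 3.5
  endloop
 endfacet
 facet normal -0.678 -0.506 0.533
  outer loop
   vertex 1.2 1.1 2.1
   vertex 2.3 1.1 3.5
   vertex 0.2 3.6 3.2
  endloop
 endfacet
 facet normal -0.893 -0.424 0.152
  outer loop
   vertex 1.2 1.1 2.1
   vertex 0.2 3.6 3.2
   vertex 0.3 2.6 1.0
  endloop
 endfacet
 facet normal 0.081 0.930 0.357
  outer loop
   vertex 2.5 3.4 3.2
   vertex 0.2 3.6 3.2
   vertex 3.3 3.1 3.8
  endloop
 endfacet
 facet normal 0.857 0.510 -0.068
  outer loop
   vertex 2.8 3.5 0.5
   vertex 3.3 3.1 3.8
   vertex 3.8 1.9 1.1
  endloop
 endfacet
 facet normal -0.380 0.835 -0.397
  outer loop
   vertex 2.8 3.5 0.5
   vertex 0.3 2.6 1.0
   vertex 0.2 3.6 3.2
  endloop
 endfacet
 facet normal 0.304 0.950 0.069
  outer loop
   vertex 2.8 3.5 0.5
   vertex 2.5 3.4 3.2
   vertex 3.3 3.1 3.8
  endloop
 endfacet
 facet normal 0.087 0.995 0.046
  outer loop
   vertex 2.8 3.5 0.5
   vertex 0.2 3.6 3.2
   vertex 2.5 3.4 3.2
  endloop
 endfacet
 facet normal 0.000 -0.781 -0.625
  outer loop
   vertex 1.6 2.7 0.1
   vertex 3.8 1.9 1.1
   vertex 1.2 1.1 2.1
  endloop
 endfacet
 facet normal -0.379 -0.684 -0.623
  outer loop
   vertex 1.6 2.7 0.1
   vertex 1.2 1.1 2.1
   vertex 0.3 2.6 1.0
  endloop
 endfacet
 facet normal 0.379 -0.108 -0.919
  outer loop
   vertex 1.6 2.7 0.1
   vertex 2.8 3.5 0.5
   vertex 3.8 1.9 1.1
  endloop
 endfacet
 facet normal -0.381 0.802 -0.461
  outer loop
   vertex 1.6 2.7 0.1
   vertex 0.3 2.6 1.0
   vertex 2.8 3.5 0.5
  endloop
 endfacet
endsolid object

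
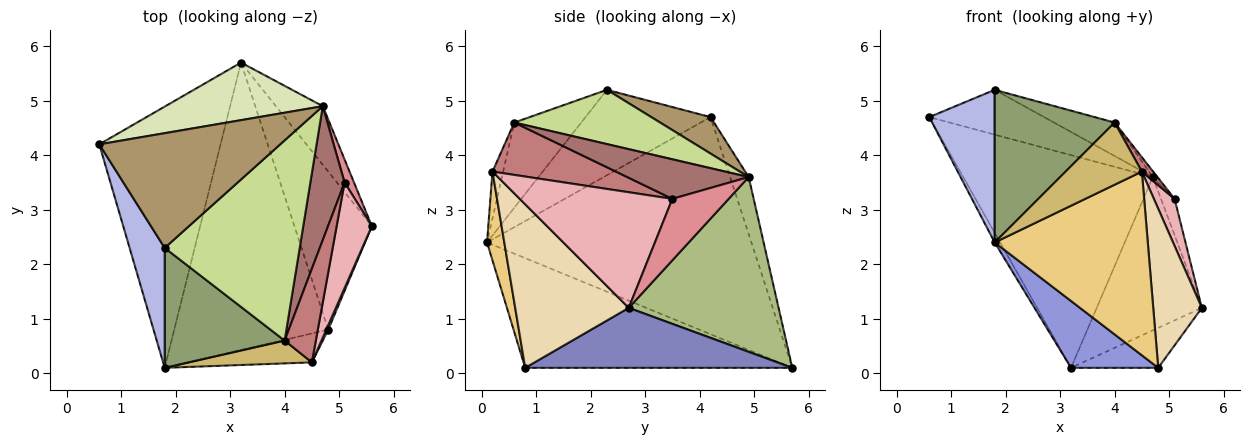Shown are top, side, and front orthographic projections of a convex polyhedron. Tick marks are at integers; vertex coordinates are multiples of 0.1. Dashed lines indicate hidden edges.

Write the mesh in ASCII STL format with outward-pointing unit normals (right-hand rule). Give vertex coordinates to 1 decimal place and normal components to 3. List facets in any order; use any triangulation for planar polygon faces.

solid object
 facet normal -0.873 0.018 -0.488
  outer loop
   vertex 3.2 5.7 0.1
   vertex 1.8 0.1 2.4
   vertex 0.6 4.2 4.7
  endloop
 endfacet
 facet normal 0.600 0.196 -0.775
  outer loop
   vertex 4.8 0.8 0.1
   vertex 3.2 5.7 0.1
   vertex 5.6 2.7 1.2
  endloop
 endfacet
 facet normal -0.570 -0.186 -0.800
  outer loop
   vertex 4.8 0.8 0.1
   vertex 1.8 0.1 2.4
   vertex 3.2 5.7 0.1
  endloop
 endfacet
 facet normal -0.832 -0.436 0.342
  outer loop
   vertex 1.8 2.3 5.2
   vertex 0.6 4.2 4.7
   vertex 1.8 0.1 2.4
  endloop
 endfacet
 facet normal -0.402 -0.720 0.566
  outer loop
   vertex 1.8 2.3 5.2
   vertex 1.8 0.1 2.4
   vertex 4.0 0.6 4.6
  endloop
 endfacet
 facet normal 0.800 0.561 -0.214
  outer loop
   vertex 4.7 4.9 3.6
   vertex 5.6 2.7 1.2
   vertex 3.2 5.7 0.1
  endloop
 endfacet
 facet normal 0.368 0.153 0.917
  outer loop
   vertex 4.7 4.9 3.6
   vertex 1.8 2.3 5.2
   vertex 4.0 0.6 4.6
  endloop
 endfacet
 facet normal -0.094 0.961 0.260
  outer loop
   vertex 4.7 4.9 3.6
   vertex 3.2 5.7 0.1
   vertex 0.6 4.2 4.7
  endloop
 endfacet
 facet normal 0.185 0.357 0.915
  outer loop
   vertex 4.7 4.9 3.6
   vertex 0.6 4.2 4.7
   vertex 1.8 2.3 5.2
  endloop
 endfacet
 facet normal -0.130 -0.931 0.342
  outer loop
   vertex 4.5 0.2 3.7
   vertex 4.0 0.6 4.6
   vertex 1.8 0.1 2.4
  endloop
 endfacet
 facet normal 0.111 -0.982 -0.154
  outer loop
   vertex 4.5 0.2 3.7
   vertex 1.8 0.1 2.4
   vertex 4.8 0.8 0.1
  endloop
 endfacet
 facet normal 0.919 -0.393 0.011
  outer loop
   vertex 4.5 0.2 3.7
   vertex 4.8 0.8 0.1
   vertex 5.6 2.7 1.2
  endloop
 endfacet
 facet normal 0.756 0.029 0.654
  outer loop
   vertex 5.1 3.5 3.2
   vertex 4.7 4.9 3.6
   vertex 4.0 0.6 4.6
  endloop
 endfacet
 facet normal 0.856 -0.078 0.511
  outer loop
   vertex 5.1 3.5 3.2
   vertex 4.0 0.6 4.6
   vertex 4.5 0.2 3.7
  endloop
 endfacet
 facet normal 0.961 0.233 0.147
  outer loop
   vertex 5.1 3.5 3.2
   vertex 5.6 2.7 1.2
   vertex 4.7 4.9 3.6
  endloop
 endfacet
 facet normal 0.949 -0.129 0.289
  outer loop
   vertex 5.1 3.5 3.2
   vertex 4.5 0.2 3.7
   vertex 5.6 2.7 1.2
  endloop
 endfacet
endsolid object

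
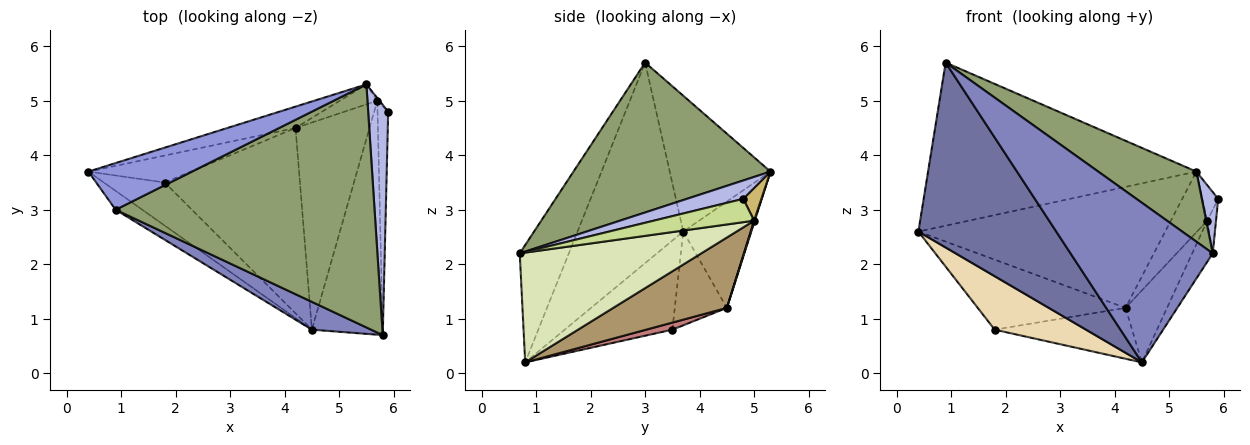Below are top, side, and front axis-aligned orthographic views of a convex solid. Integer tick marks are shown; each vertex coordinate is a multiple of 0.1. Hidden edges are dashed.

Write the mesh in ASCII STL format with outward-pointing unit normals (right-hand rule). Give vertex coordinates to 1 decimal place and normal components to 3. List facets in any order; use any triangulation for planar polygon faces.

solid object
 facet normal -0.607 -0.791 -0.081
  outer loop
   vertex 4.5 0.8 0.2
   vertex 0.9 3.0 5.7
   vertex 0.4 3.7 2.6
  endloop
 endfacet
 facet normal -0.322 -0.933 0.163
  outer loop
   vertex 4.5 0.8 0.2
   vertex 5.8 0.7 2.2
   vertex 0.9 3.0 5.7
  endloop
 endfacet
 facet normal -0.340 0.904 0.259
  outer loop
   vertex 5.5 5.3 3.7
   vertex 0.4 3.7 2.6
   vertex 0.9 3.0 5.7
  endloop
 endfacet
 facet normal 0.663 -0.193 0.723
  outer loop
   vertex 5.5 5.3 3.7
   vertex 5.8 0.7 2.2
   vertex 5.9 4.8 3.2
  endloop
 endfacet
 facet normal 0.486 -0.242 0.840
  outer loop
   vertex 5.5 5.3 3.7
   vertex 0.9 3.0 5.7
   vertex 5.8 0.7 2.2
  endloop
 endfacet
 facet normal -0.262 0.950 -0.168
  outer loop
   vertex 4.2 4.5 1.2
   vertex 0.4 3.7 2.6
   vertex 5.5 5.3 3.7
  endloop
 endfacet
 facet normal 0.907 0.079 -0.414
  outer loop
   vertex 5.7 5.0 2.8
   vertex 5.9 4.8 3.2
   vertex 5.8 0.7 2.2
  endloop
 endfacet
 facet normal 0.837 0.095 -0.539
  outer loop
   vertex 5.7 5.0 2.8
   vertex 5.8 0.7 2.2
   vertex 4.5 0.8 0.2
  endloop
 endfacet
 facet normal 0.668 0.244 -0.703
  outer loop
   vertex 5.7 5.0 2.8
   vertex 4.5 0.8 0.2
   vertex 4.2 4.5 1.2
  endloop
 endfacet
 facet normal 0.755 0.654 -0.050
  outer loop
   vertex 5.7 5.0 2.8
   vertex 5.5 5.3 3.7
   vertex 5.9 4.8 3.2
  endloop
 endfacet
 facet normal 0.017 0.950 -0.313
  outer loop
   vertex 5.7 5.0 2.8
   vertex 4.2 4.5 1.2
   vertex 5.5 5.3 3.7
  endloop
 endfacet
 facet normal -0.676 -0.574 -0.462
  outer loop
   vertex 1.8 3.5 0.8
   vertex 4.5 0.8 0.2
   vertex 0.4 3.7 2.6
  endloop
 endfacet
 facet normal -0.312 0.886 -0.341
  outer loop
   vertex 1.8 3.5 0.8
   vertex 0.4 3.7 2.6
   vertex 4.2 4.5 1.2
  endloop
 endfacet
 facet normal 0.050 0.264 -0.963
  outer loop
   vertex 1.8 3.5 0.8
   vertex 4.2 4.5 1.2
   vertex 4.5 0.8 0.2
  endloop
 endfacet
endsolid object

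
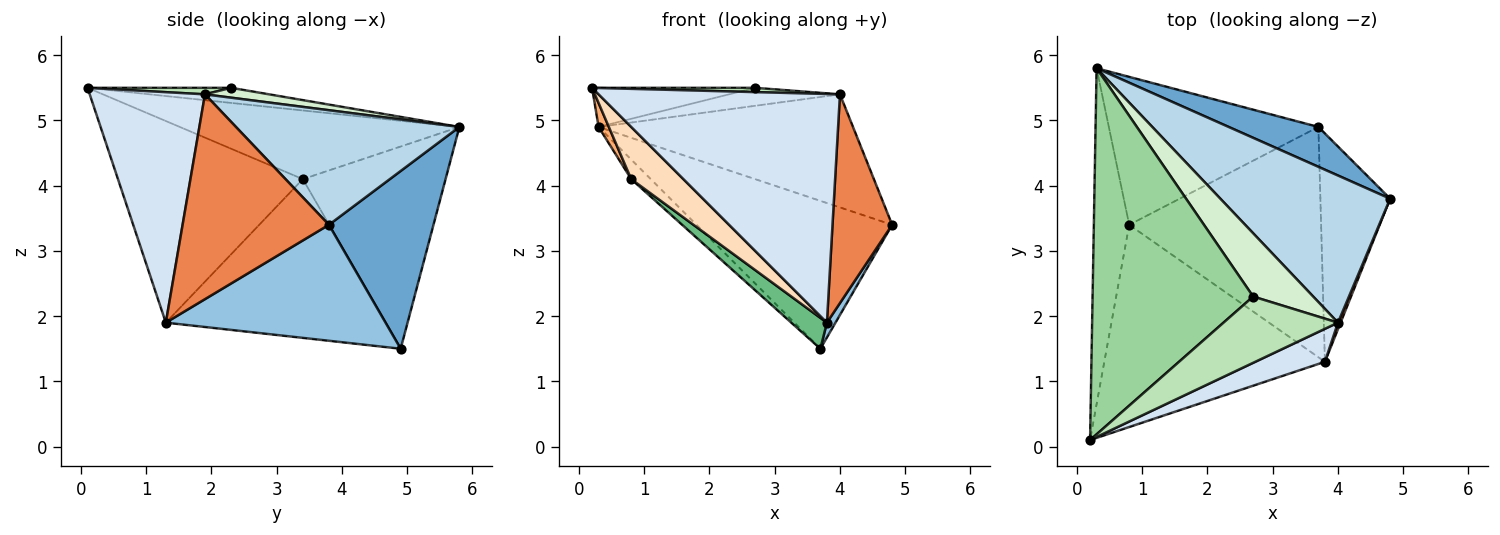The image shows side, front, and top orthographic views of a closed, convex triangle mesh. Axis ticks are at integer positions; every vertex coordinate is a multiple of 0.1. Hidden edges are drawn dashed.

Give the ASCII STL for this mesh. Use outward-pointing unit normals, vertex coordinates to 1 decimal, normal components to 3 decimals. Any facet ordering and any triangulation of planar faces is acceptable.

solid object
 facet normal 0.458 0.858 0.231
  outer loop
   vertex 3.7 4.9 1.5
   vertex 0.3 5.8 4.9
   vertex 4.8 3.8 3.4
  endloop
 endfacet
 facet normal 0.856 -0.033 -0.515
  outer loop
   vertex 3.8 1.3 1.9
   vertex 3.7 4.9 1.5
   vertex 4.8 3.8 3.4
  endloop
 endfacet
 facet normal 0.472 0.537 0.699
  outer loop
   vertex 4.0 1.9 5.4
   vertex 4.8 3.8 3.4
   vertex 0.3 5.8 4.9
  endloop
 endfacet
 facet normal 0.427 -0.895 0.129
  outer loop
   vertex 4.0 1.9 5.4
   vertex 0.2 0.1 5.5
   vertex 3.8 1.3 1.9
  endloop
 endfacet
 facet normal 0.926 -0.377 0.012
  outer loop
   vertex 4.0 1.9 5.4
   vertex 3.8 1.3 1.9
   vertex 4.8 3.8 3.4
  endloop
 endfacet
 facet normal -0.889 -0.033 -0.458
  outer loop
   vertex 0.8 3.4 4.1
   vertex 0.2 0.1 5.5
   vertex 0.3 5.8 4.9
  endloop
 endfacet
 facet normal -0.691 0.095 -0.716
  outer loop
   vertex 0.8 3.4 4.1
   vertex 0.3 5.8 4.9
   vertex 3.7 4.9 1.5
  endloop
 endfacet
 facet normal -0.663 -0.187 -0.725
  outer loop
   vertex 0.8 3.4 4.1
   vertex 3.8 1.3 1.9
   vertex 0.2 0.1 5.5
  endloop
 endfacet
 facet normal -0.634 -0.103 -0.766
  outer loop
   vertex 0.8 3.4 4.1
   vertex 3.7 4.9 1.5
   vertex 3.8 1.3 1.9
  endloop
 endfacet
 facet normal -0.093 0.106 0.990
  outer loop
   vertex 2.7 2.3 5.5
   vertex 0.3 5.8 4.9
   vertex 0.2 0.1 5.5
  endloop
 endfacet
 facet normal 0.057 -0.065 0.996
  outer loop
   vertex 2.7 2.3 5.5
   vertex 0.2 0.1 5.5
   vertex 4.0 1.9 5.4
  endloop
 endfacet
 facet normal 0.156 0.270 0.950
  outer loop
   vertex 2.7 2.3 5.5
   vertex 4.0 1.9 5.4
   vertex 0.3 5.8 4.9
  endloop
 endfacet
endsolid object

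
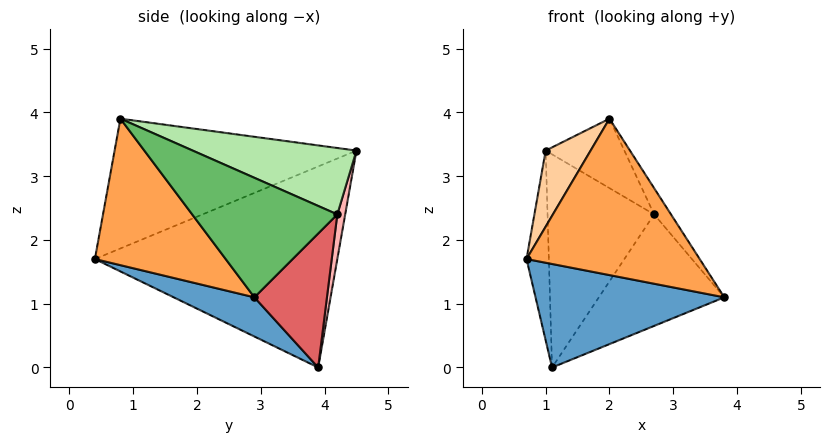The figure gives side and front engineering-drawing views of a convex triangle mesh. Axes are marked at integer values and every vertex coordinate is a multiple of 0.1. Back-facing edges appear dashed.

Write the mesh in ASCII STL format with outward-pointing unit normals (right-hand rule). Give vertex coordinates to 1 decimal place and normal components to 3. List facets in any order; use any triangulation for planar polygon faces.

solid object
 facet normal 0.191 -0.446 -0.874
  outer loop
   vertex 1.1 3.9 0.0
   vertex 3.8 2.9 1.1
   vertex 0.7 0.4 1.7
  endloop
 endfacet
 facet normal -0.995 0.092 -0.045
  outer loop
   vertex 1.1 3.9 0.0
   vertex 0.7 0.4 1.7
   vertex 1.0 4.5 3.4
  endloop
 endfacet
 facet normal 0.590 -0.781 -0.206
  outer loop
   vertex 2.0 0.8 3.9
   vertex 0.7 0.4 1.7
   vertex 3.8 2.9 1.1
  endloop
 endfacet
 facet normal -0.838 -0.156 0.523
  outer loop
   vertex 2.0 0.8 3.9
   vertex 1.0 4.5 3.4
   vertex 0.7 0.4 1.7
  endloop
 endfacet
 facet normal 0.804 0.093 0.587
  outer loop
   vertex 2.7 4.2 2.4
   vertex 2.0 0.8 3.9
   vertex 3.8 2.9 1.1
  endloop
 endfacet
 facet normal 0.523 0.251 0.814
  outer loop
   vertex 2.7 4.2 2.4
   vertex 1.0 4.5 3.4
   vertex 2.0 0.8 3.9
  endloop
 endfacet
 facet normal 0.458 0.792 -0.404
  outer loop
   vertex 2.7 4.2 2.4
   vertex 3.8 2.9 1.1
   vertex 1.1 3.9 0.0
  endloop
 endfacet
 facet normal 0.073 0.983 -0.171
  outer loop
   vertex 2.7 4.2 2.4
   vertex 1.1 3.9 0.0
   vertex 1.0 4.5 3.4
  endloop
 endfacet
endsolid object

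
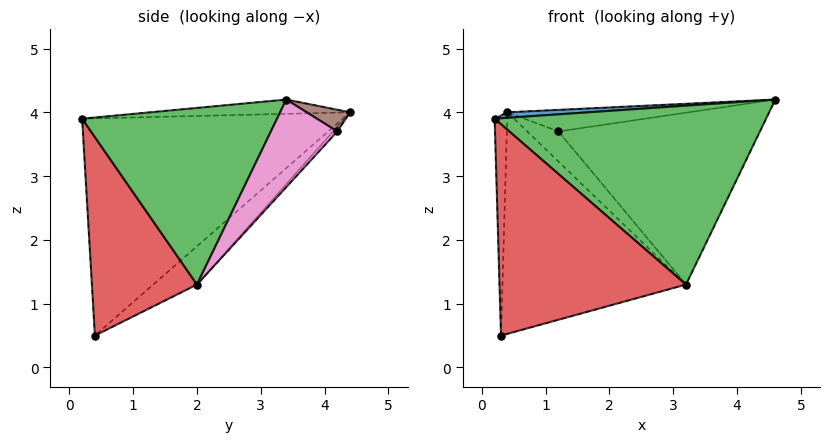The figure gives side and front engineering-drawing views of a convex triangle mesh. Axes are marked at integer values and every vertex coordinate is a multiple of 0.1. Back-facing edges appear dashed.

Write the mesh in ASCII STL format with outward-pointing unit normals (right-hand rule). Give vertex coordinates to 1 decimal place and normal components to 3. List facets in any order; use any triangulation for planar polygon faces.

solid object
 facet normal -0.053 -0.021 0.998
  outer loop
   vertex 0.4 4.4 4.0
   vertex 0.2 0.2 3.9
   vertex 4.6 3.4 4.2
  endloop
 endfacet
 facet normal -0.998 0.048 -0.027
  outer loop
   vertex 0.3 0.4 0.5
   vertex 0.2 0.2 3.9
   vertex 0.4 4.4 4.0
  endloop
 endfacet
 facet normal 0.580 -0.807 0.110
  outer loop
   vertex 3.2 2.0 1.3
   vertex 4.6 3.4 4.2
   vertex 0.2 0.2 3.9
  endloop
 endfacet
 facet normal 0.491 -0.871 -0.037
  outer loop
   vertex 3.2 2.0 1.3
   vertex 0.2 0.2 3.9
   vertex 0.3 0.4 0.5
  endloop
 endfacet
 facet normal -0.156 0.653 -0.741
  outer loop
   vertex 3.2 2.0 1.3
   vertex 0.3 0.4 0.5
   vertex 0.4 4.4 4.0
  endloop
 endfacet
 facet normal 0.233 0.972 -0.027
  outer loop
   vertex 1.2 4.2 3.7
   vertex 0.4 4.4 4.0
   vertex 4.6 3.4 4.2
  endloop
 endfacet
 facet normal 0.267 0.811 -0.521
  outer loop
   vertex 1.2 4.2 3.7
   vertex 4.6 3.4 4.2
   vertex 3.2 2.0 1.3
  endloop
 endfacet
 facet normal -0.095 0.693 -0.714
  outer loop
   vertex 1.2 4.2 3.7
   vertex 3.2 2.0 1.3
   vertex 0.4 4.4 4.0
  endloop
 endfacet
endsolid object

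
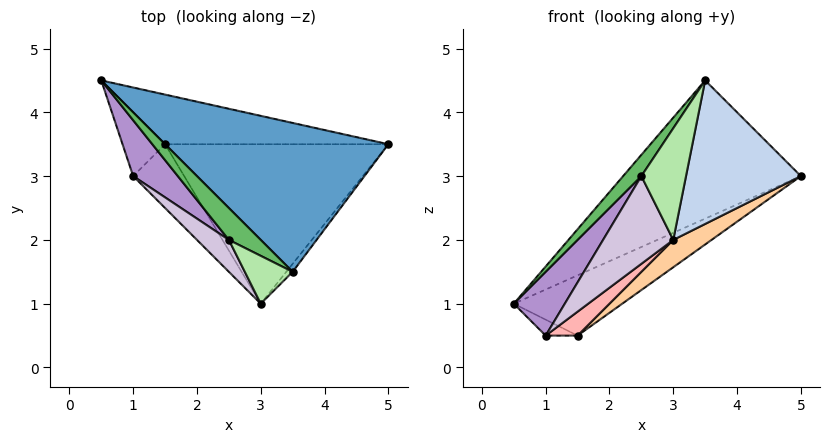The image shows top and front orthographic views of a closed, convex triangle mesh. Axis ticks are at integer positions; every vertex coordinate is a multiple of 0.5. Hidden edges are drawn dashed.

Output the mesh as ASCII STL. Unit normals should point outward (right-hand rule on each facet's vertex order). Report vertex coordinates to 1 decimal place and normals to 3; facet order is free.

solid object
 facet normal -0.172 0.670 0.722
  outer loop
   vertex 3.5 1.5 4.5
   vertex 5.0 3.5 3.0
   vertex 0.5 4.5 1.0
  endloop
 endfacet
 facet normal 0.787 -0.616 -0.034
  outer loop
   vertex 3.5 1.5 4.5
   vertex 3.0 1.0 2.0
   vertex 5.0 3.5 3.0
  endloop
 endfacet
 facet normal 0.413 0.703 -0.579
  outer loop
   vertex 1.5 3.5 0.5
   vertex 0.5 4.5 1.0
   vertex 5.0 3.5 3.0
  endloop
 endfacet
 facet normal 0.576 -0.138 -0.806
  outer loop
   vertex 1.5 3.5 0.5
   vertex 5.0 3.5 3.0
   vertex 3.0 1.0 2.0
  endloop
 endfacet
 facet normal -0.836 -0.304 0.456
  outer loop
   vertex 2.5 2.0 3.0
   vertex 3.5 1.5 4.5
   vertex 0.5 4.5 1.0
  endloop
 endfacet
 facet normal -0.724 -0.634 0.272
  outer loop
   vertex 2.5 2.0 3.0
   vertex 3.0 1.0 2.0
   vertex 3.5 1.5 4.5
  endloop
 endfacet
 facet normal -0.236 0.236 -0.943
  outer loop
   vertex 1.0 3.0 0.5
   vertex 0.5 4.5 1.0
   vertex 1.5 3.5 0.5
  endloop
 endfacet
 facet normal 0.331 -0.331 -0.883
  outer loop
   vertex 1.0 3.0 0.5
   vertex 1.5 3.5 0.5
   vertex 3.0 1.0 2.0
  endloop
 endfacet
 facet normal -0.848 -0.399 0.349
  outer loop
   vertex 1.0 3.0 0.5
   vertex 2.5 2.0 3.0
   vertex 0.5 4.5 1.0
  endloop
 endfacet
 facet normal -0.767 -0.603 0.219
  outer loop
   vertex 1.0 3.0 0.5
   vertex 3.0 1.0 2.0
   vertex 2.5 2.0 3.0
  endloop
 endfacet
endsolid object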